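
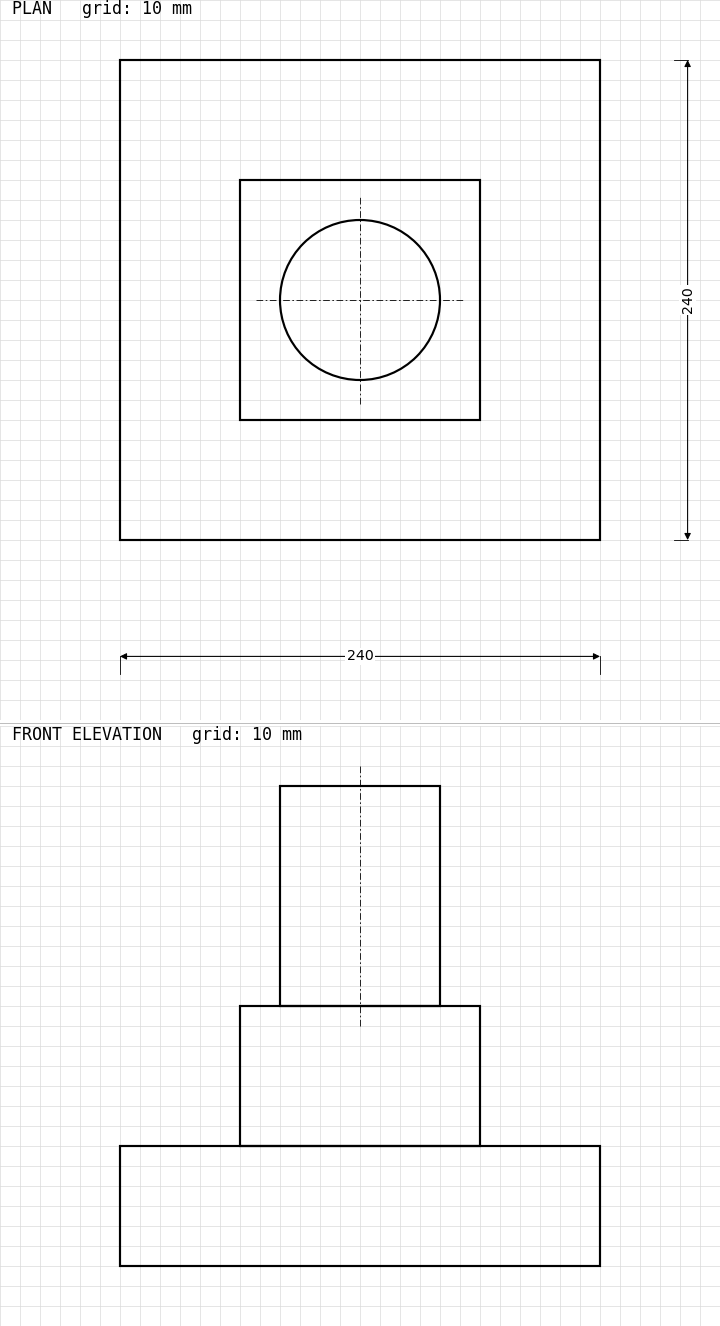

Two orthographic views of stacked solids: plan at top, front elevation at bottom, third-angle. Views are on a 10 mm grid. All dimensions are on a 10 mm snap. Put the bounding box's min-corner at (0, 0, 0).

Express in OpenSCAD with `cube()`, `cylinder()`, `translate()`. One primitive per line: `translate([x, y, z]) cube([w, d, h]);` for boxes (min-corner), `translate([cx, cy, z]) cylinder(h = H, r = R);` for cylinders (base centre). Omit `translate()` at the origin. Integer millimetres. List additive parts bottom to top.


cube([240, 240, 60]);
translate([60, 60, 60]) cube([120, 120, 70]);
translate([120, 120, 130]) cylinder(h = 110, r = 40);


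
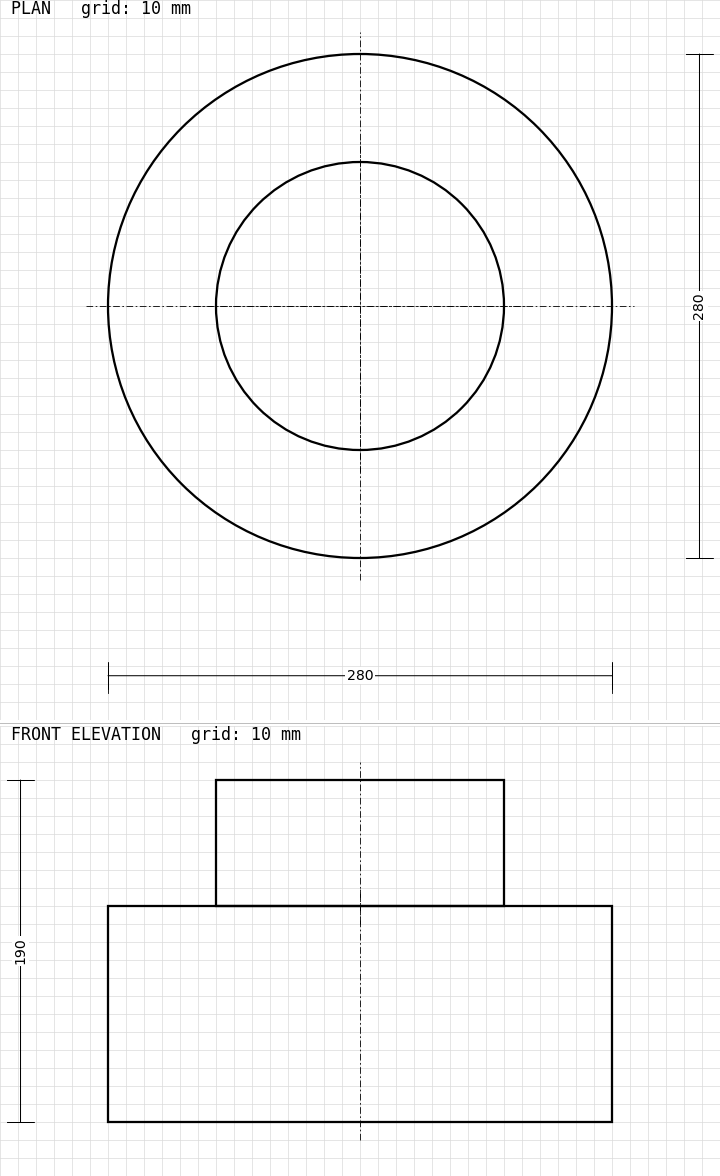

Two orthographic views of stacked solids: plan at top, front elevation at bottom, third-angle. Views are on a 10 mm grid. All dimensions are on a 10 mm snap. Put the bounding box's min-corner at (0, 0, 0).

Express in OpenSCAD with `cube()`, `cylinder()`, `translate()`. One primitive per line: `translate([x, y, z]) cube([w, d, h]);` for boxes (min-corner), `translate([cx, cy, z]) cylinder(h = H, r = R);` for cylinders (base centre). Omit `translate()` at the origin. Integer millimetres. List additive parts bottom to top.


translate([140, 140, 0]) cylinder(h = 120, r = 140);
translate([140, 140, 120]) cylinder(h = 70, r = 80);


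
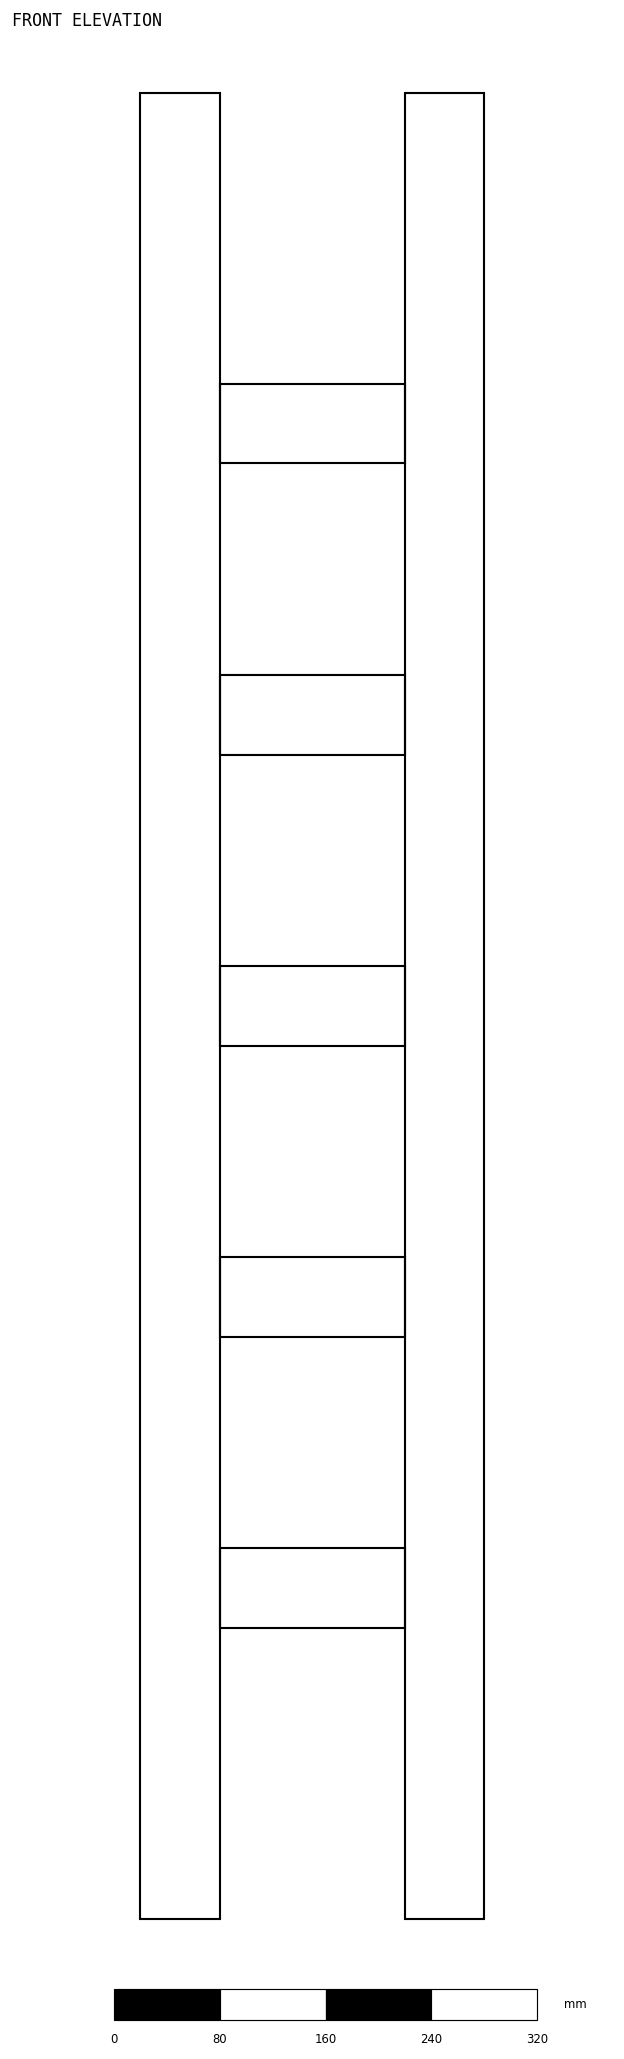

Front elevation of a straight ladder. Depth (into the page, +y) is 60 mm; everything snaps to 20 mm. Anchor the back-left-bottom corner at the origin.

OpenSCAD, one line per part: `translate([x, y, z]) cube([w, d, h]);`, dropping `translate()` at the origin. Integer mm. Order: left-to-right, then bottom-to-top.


cube([60, 60, 1380]);
translate([60, 0, 220]) cube([140, 60, 60]);
translate([60, 0, 440]) cube([140, 60, 60]);
translate([60, 0, 660]) cube([140, 60, 60]);
translate([60, 0, 880]) cube([140, 60, 60]);
translate([60, 0, 1100]) cube([140, 60, 60]);
translate([200, 0, 0]) cube([60, 60, 1380]);


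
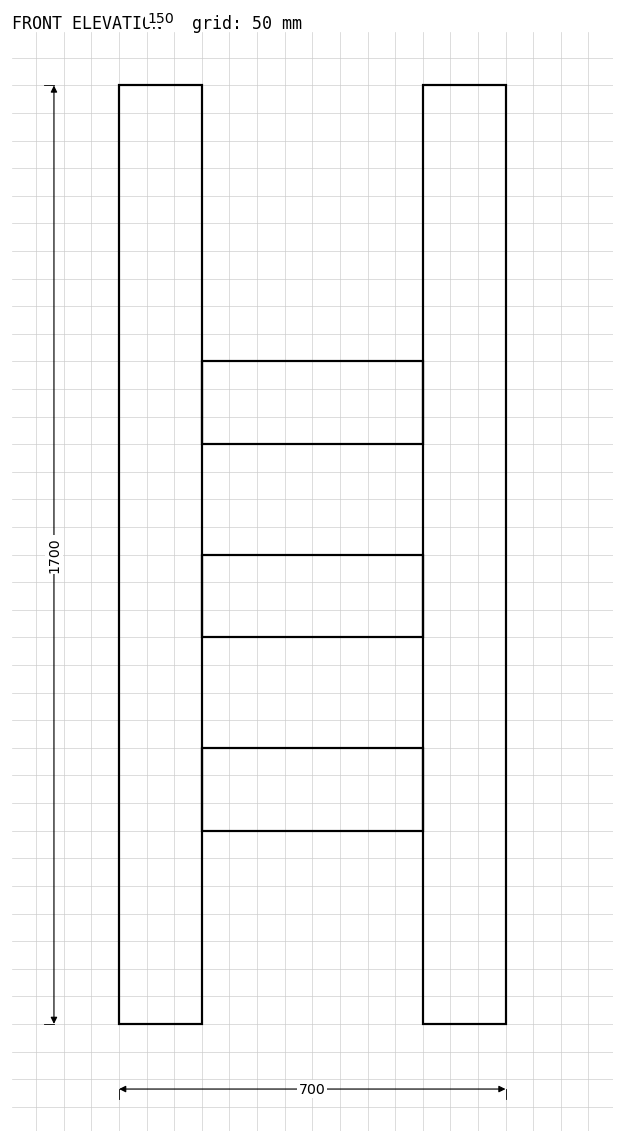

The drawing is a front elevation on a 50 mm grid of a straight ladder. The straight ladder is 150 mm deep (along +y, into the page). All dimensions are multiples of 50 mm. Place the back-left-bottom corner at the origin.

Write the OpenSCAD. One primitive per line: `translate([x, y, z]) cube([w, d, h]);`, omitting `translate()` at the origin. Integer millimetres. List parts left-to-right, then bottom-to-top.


cube([150, 150, 1700]);
translate([150, 0, 350]) cube([400, 150, 150]);
translate([150, 0, 700]) cube([400, 150, 150]);
translate([150, 0, 1050]) cube([400, 150, 150]);
translate([550, 0, 0]) cube([150, 150, 1700]);


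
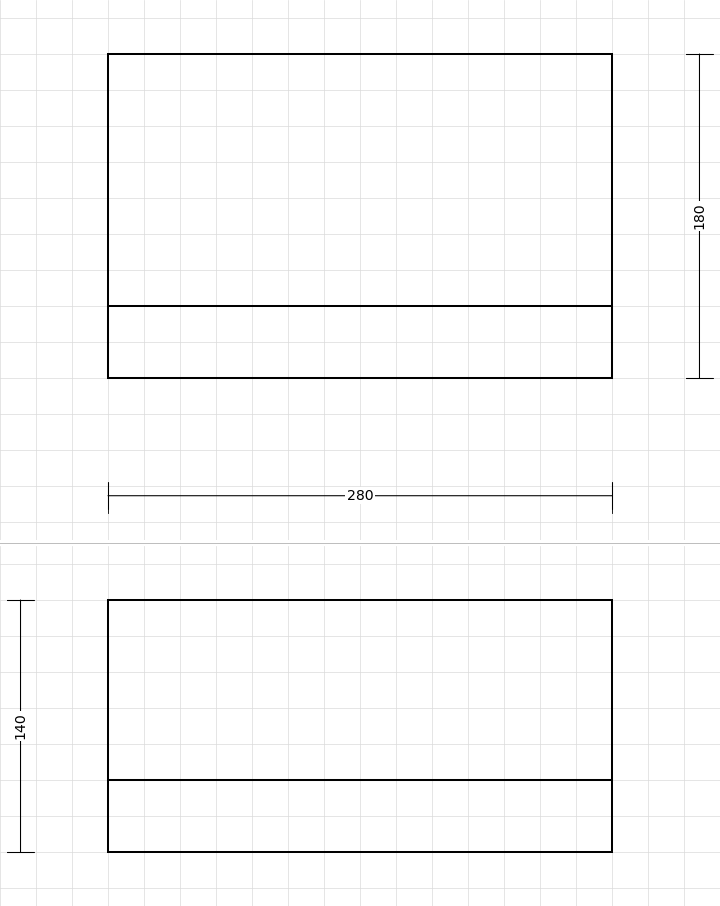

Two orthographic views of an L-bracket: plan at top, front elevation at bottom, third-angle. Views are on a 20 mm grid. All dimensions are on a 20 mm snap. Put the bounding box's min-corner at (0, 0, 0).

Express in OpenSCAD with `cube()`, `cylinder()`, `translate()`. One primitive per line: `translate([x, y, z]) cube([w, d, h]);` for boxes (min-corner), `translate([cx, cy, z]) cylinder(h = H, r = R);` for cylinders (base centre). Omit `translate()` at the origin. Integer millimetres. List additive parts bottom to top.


cube([280, 180, 40]);
translate([0, 0, 40]) cube([280, 40, 100]);


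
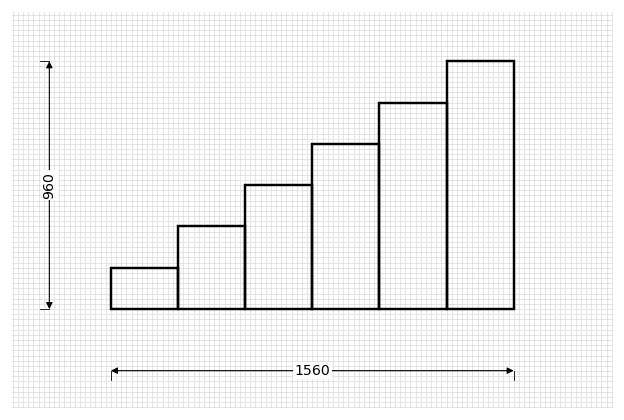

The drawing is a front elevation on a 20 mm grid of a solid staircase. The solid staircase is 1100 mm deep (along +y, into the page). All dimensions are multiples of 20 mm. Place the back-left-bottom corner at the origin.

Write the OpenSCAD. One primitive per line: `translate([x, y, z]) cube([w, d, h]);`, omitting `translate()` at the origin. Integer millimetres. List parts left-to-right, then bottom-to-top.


cube([260, 1100, 160]);
translate([260, 0, 0]) cube([260, 1100, 320]);
translate([520, 0, 0]) cube([260, 1100, 480]);
translate([780, 0, 0]) cube([260, 1100, 640]);
translate([1040, 0, 0]) cube([260, 1100, 800]);
translate([1300, 0, 0]) cube([260, 1100, 960]);


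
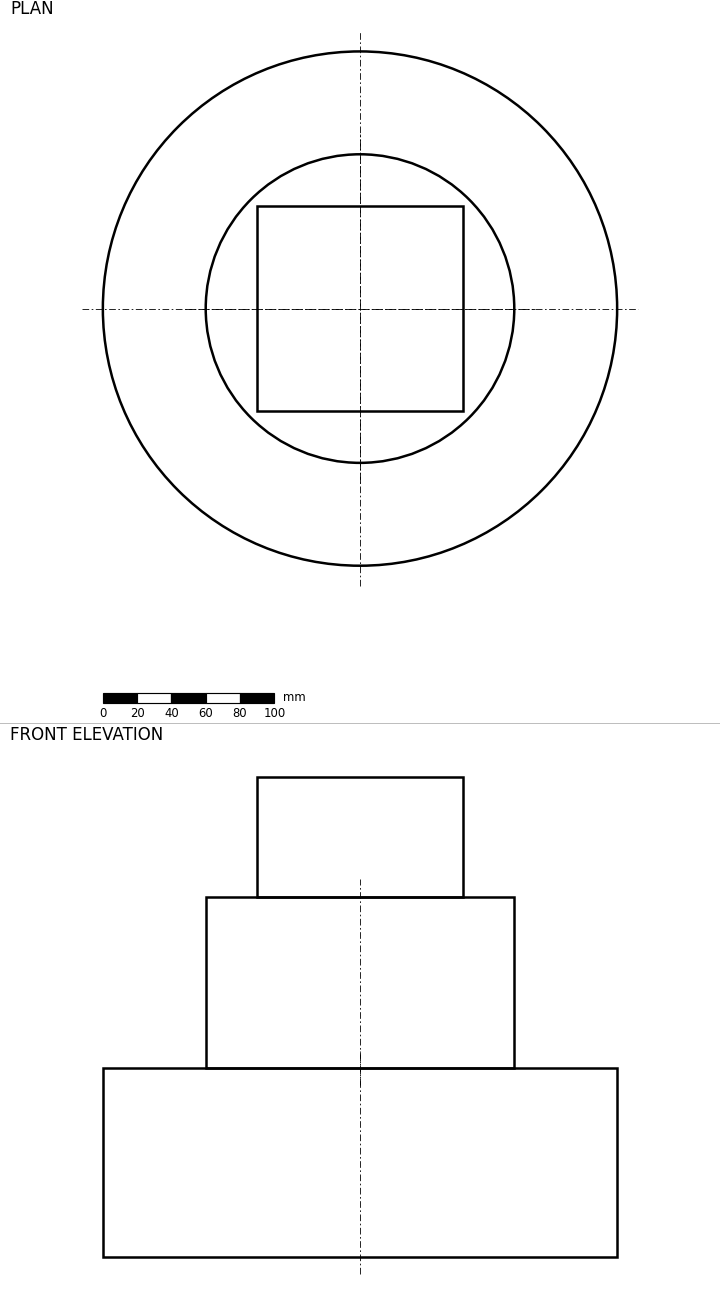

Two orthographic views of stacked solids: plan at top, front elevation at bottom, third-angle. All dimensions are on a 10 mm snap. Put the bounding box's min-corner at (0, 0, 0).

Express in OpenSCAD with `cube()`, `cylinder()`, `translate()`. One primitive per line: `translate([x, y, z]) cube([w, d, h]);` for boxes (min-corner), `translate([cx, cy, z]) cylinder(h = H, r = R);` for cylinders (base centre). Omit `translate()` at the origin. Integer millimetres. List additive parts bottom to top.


translate([150, 150, 0]) cylinder(h = 110, r = 150);
translate([150, 150, 110]) cylinder(h = 100, r = 90);
translate([90, 90, 210]) cube([120, 120, 70]);


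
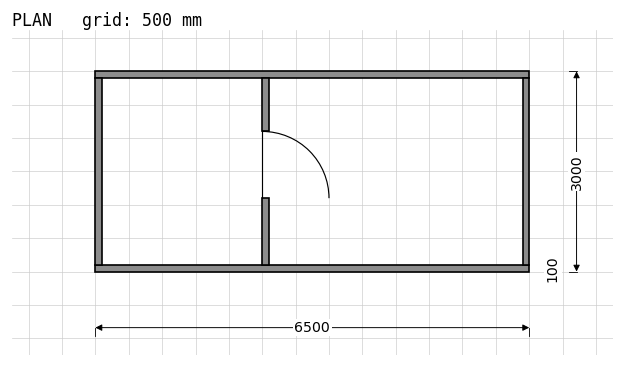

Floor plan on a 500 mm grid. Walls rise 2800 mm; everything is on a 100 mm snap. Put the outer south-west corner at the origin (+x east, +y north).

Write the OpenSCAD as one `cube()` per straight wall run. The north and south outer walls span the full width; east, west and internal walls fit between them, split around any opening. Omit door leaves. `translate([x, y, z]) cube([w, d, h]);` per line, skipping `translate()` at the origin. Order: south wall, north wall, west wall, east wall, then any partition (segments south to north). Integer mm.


cube([6500, 100, 2800]);
translate([0, 2900, 0]) cube([6500, 100, 2800]);
translate([0, 100, 0]) cube([100, 2800, 2800]);
translate([6400, 100, 0]) cube([100, 2800, 2800]);
translate([2500, 100, 0]) cube([100, 1000, 2800]);
translate([2500, 2100, 0]) cube([100, 800, 2800]);


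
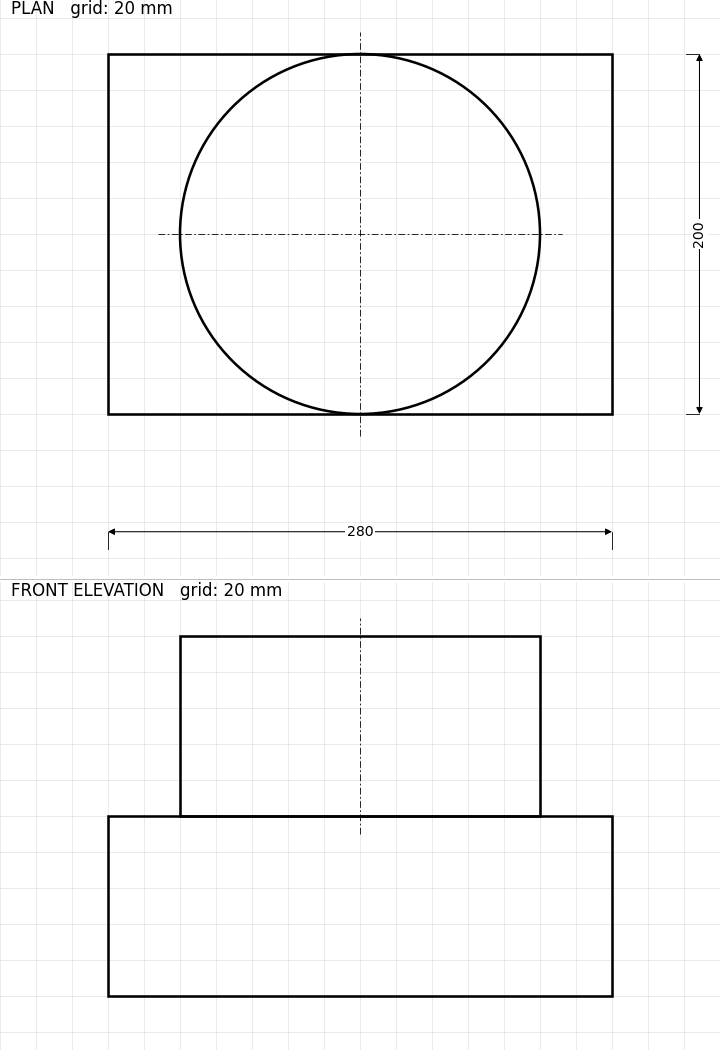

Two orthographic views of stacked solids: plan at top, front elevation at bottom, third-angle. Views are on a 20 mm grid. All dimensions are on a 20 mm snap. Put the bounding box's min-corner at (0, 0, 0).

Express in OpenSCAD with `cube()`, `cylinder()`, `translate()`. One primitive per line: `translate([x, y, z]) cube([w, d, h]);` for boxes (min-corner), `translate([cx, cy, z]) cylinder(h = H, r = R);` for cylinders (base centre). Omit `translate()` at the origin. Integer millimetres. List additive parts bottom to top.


cube([280, 200, 100]);
translate([140, 100, 100]) cylinder(h = 100, r = 100);


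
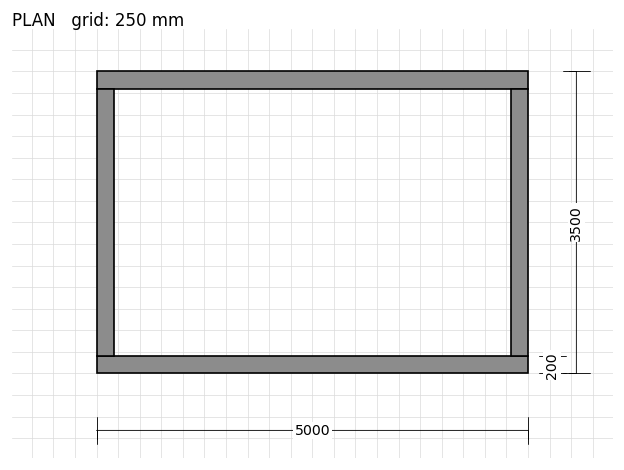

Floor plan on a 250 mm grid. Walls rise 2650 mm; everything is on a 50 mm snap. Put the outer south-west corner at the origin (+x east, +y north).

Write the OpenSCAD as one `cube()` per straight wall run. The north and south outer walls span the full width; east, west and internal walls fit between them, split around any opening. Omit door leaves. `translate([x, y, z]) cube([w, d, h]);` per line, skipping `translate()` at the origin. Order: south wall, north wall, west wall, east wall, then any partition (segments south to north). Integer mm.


cube([5000, 200, 2650]);
translate([0, 3300, 0]) cube([5000, 200, 2650]);
translate([0, 200, 0]) cube([200, 3100, 2650]);
translate([4800, 200, 0]) cube([200, 3100, 2650]);


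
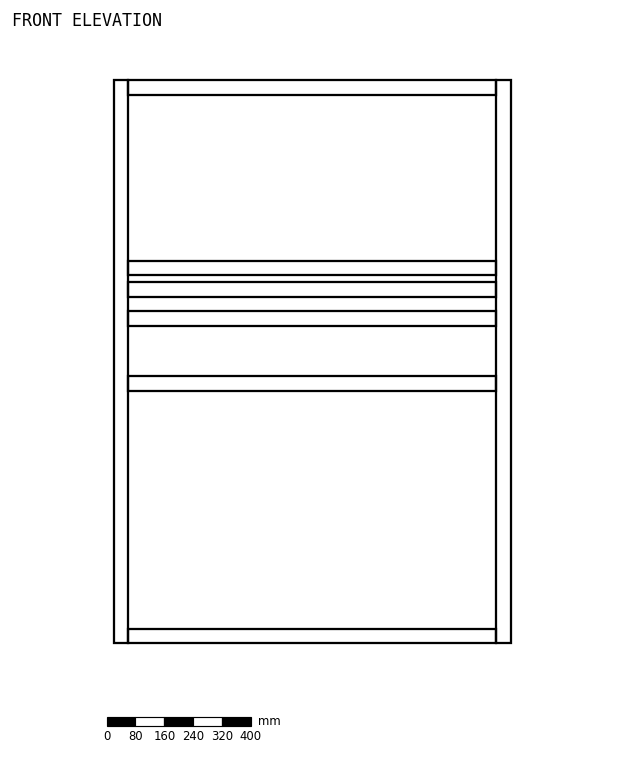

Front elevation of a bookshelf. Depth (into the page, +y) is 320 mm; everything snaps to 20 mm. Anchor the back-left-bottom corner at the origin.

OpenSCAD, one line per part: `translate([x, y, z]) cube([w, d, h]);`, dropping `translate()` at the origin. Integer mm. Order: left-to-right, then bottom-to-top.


cube([40, 320, 1560]);
translate([40, 0, 0]) cube([1020, 320, 40]);
translate([40, 0, 700]) cube([1020, 320, 40]);
translate([40, 0, 880]) cube([1020, 320, 40]);
translate([40, 0, 960]) cube([1020, 320, 40]);
translate([40, 0, 1020]) cube([1020, 320, 40]);
translate([40, 0, 1520]) cube([1020, 320, 40]);
translate([1060, 0, 0]) cube([40, 320, 1560]);


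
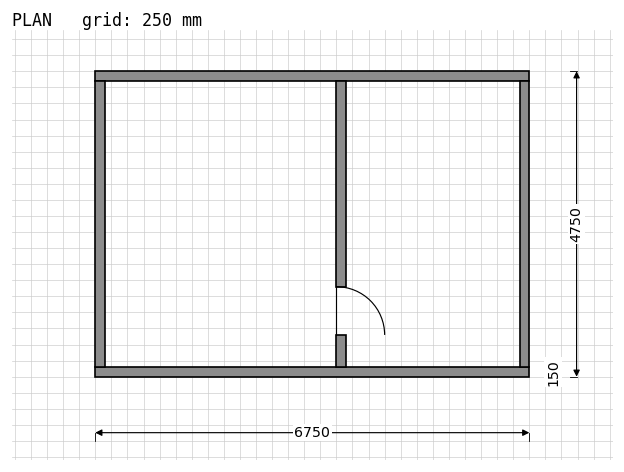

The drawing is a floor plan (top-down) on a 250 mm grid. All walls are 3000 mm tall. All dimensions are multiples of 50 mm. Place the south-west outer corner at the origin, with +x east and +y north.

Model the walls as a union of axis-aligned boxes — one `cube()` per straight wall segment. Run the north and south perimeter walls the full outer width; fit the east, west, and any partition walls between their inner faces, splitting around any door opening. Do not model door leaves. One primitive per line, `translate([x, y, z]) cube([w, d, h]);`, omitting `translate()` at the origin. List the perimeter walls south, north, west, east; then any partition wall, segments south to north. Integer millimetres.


cube([6750, 150, 3000]);
translate([0, 4600, 0]) cube([6750, 150, 3000]);
translate([0, 150, 0]) cube([150, 4450, 3000]);
translate([6600, 150, 0]) cube([150, 4450, 3000]);
translate([3750, 150, 0]) cube([150, 500, 3000]);
translate([3750, 1400, 0]) cube([150, 3200, 3000]);


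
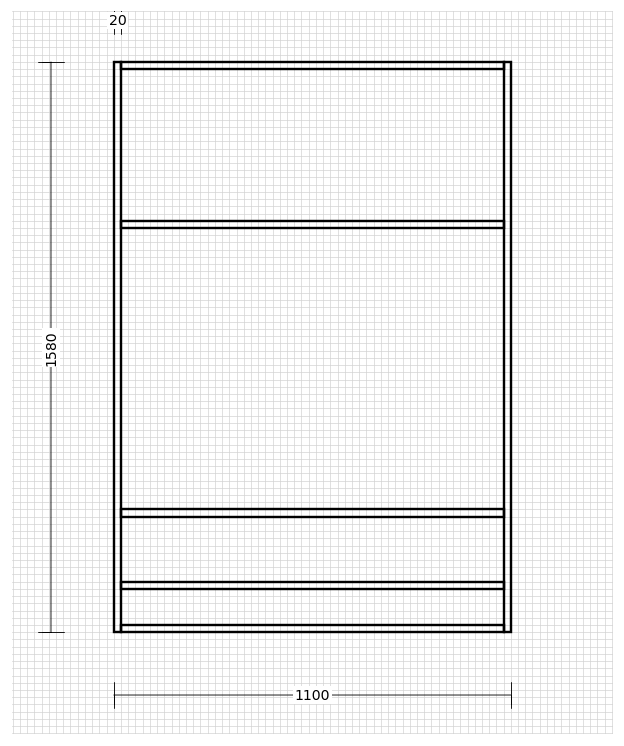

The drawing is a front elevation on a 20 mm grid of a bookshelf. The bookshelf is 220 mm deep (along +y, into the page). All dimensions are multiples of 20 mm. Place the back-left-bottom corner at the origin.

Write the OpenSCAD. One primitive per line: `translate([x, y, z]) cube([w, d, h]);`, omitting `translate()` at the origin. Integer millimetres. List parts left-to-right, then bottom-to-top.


cube([20, 220, 1580]);
translate([20, 0, 0]) cube([1060, 220, 20]);
translate([20, 0, 120]) cube([1060, 220, 20]);
translate([20, 0, 320]) cube([1060, 220, 20]);
translate([20, 0, 1120]) cube([1060, 220, 20]);
translate([20, 0, 1560]) cube([1060, 220, 20]);
translate([1080, 0, 0]) cube([20, 220, 1580]);


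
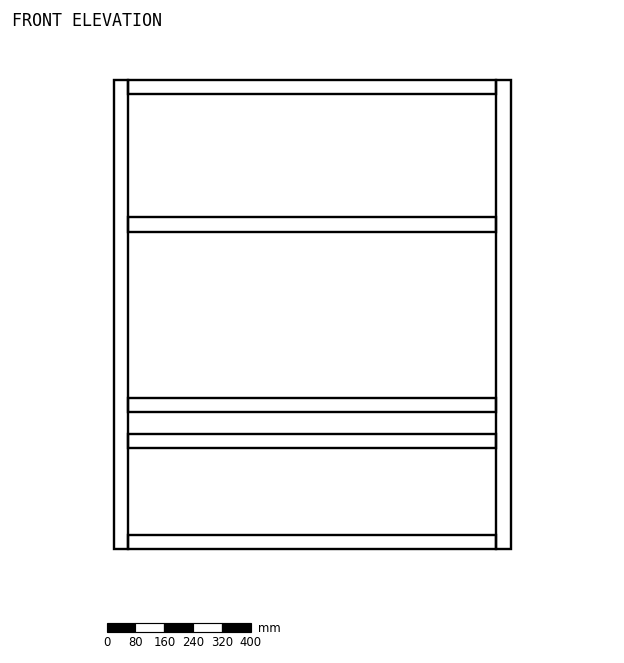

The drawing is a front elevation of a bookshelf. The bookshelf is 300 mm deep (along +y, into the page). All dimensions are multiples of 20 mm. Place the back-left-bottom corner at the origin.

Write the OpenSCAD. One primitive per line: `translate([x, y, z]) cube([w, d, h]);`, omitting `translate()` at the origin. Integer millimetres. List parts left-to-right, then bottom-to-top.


cube([40, 300, 1300]);
translate([40, 0, 0]) cube([1020, 300, 40]);
translate([40, 0, 280]) cube([1020, 300, 40]);
translate([40, 0, 380]) cube([1020, 300, 40]);
translate([40, 0, 880]) cube([1020, 300, 40]);
translate([40, 0, 1260]) cube([1020, 300, 40]);
translate([1060, 0, 0]) cube([40, 300, 1300]);


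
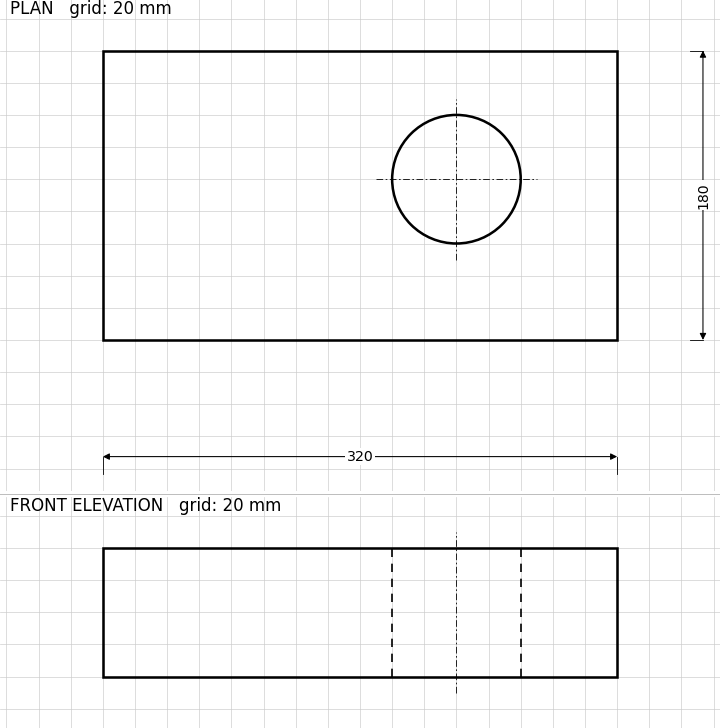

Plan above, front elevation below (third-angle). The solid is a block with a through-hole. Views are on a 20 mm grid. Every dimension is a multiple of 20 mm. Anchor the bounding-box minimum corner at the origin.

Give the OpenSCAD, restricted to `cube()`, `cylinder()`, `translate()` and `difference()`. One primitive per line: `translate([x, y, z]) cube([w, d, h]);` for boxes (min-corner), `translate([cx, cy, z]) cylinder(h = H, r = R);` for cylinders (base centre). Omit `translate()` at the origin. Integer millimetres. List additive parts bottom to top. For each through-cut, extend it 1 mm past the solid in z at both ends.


difference() {
  cube([320, 180, 80]);
  translate([220, 100, -1]) cylinder(h = 82, r = 40);
}


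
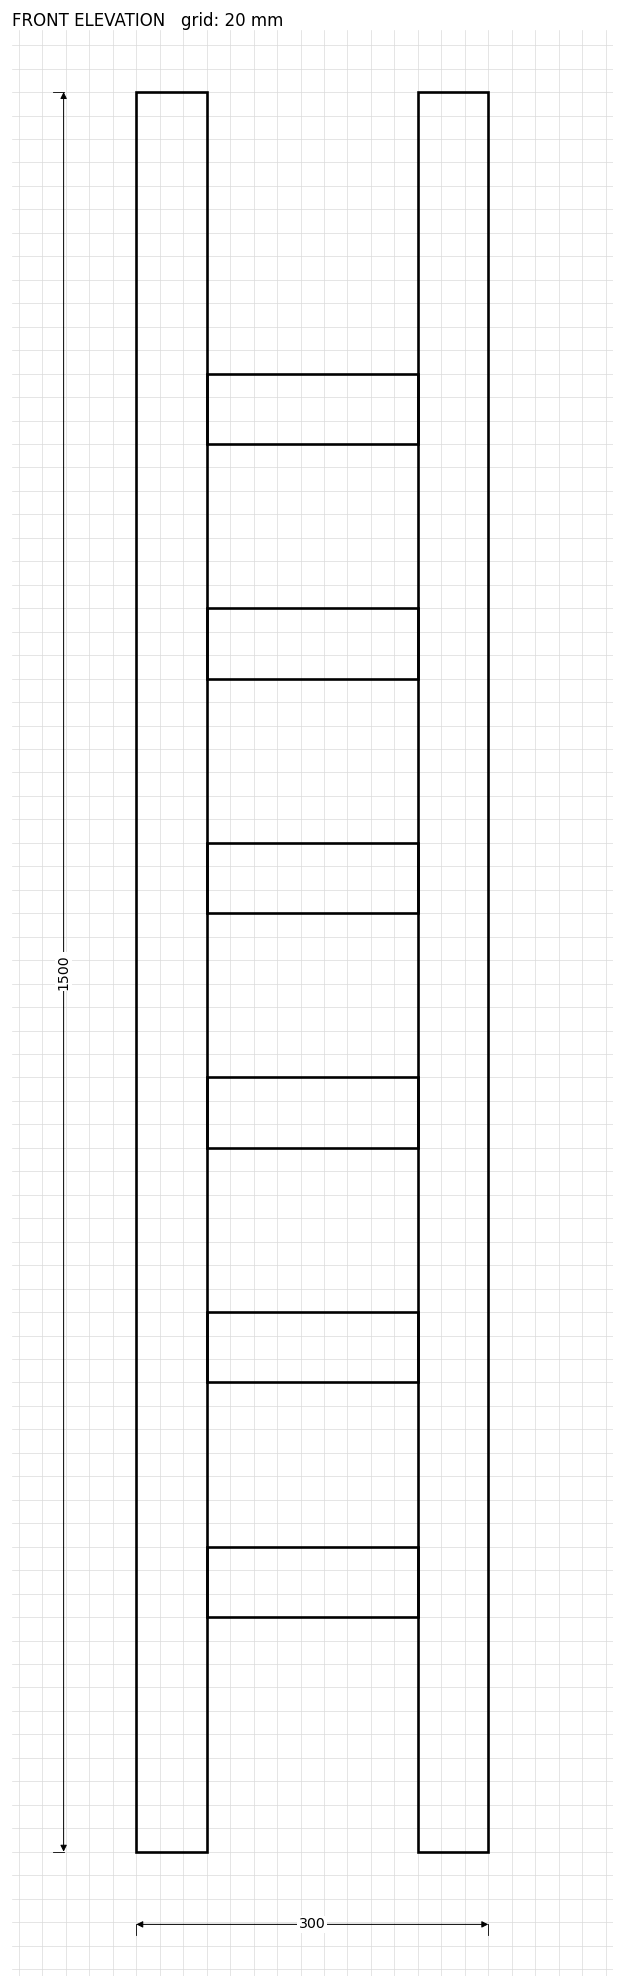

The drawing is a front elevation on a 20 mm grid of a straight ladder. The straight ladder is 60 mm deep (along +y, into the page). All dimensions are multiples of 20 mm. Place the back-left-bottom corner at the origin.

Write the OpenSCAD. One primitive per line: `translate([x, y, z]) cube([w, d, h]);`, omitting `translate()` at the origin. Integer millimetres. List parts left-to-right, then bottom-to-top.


cube([60, 60, 1500]);
translate([60, 0, 200]) cube([180, 60, 60]);
translate([60, 0, 400]) cube([180, 60, 60]);
translate([60, 0, 600]) cube([180, 60, 60]);
translate([60, 0, 800]) cube([180, 60, 60]);
translate([60, 0, 1000]) cube([180, 60, 60]);
translate([60, 0, 1200]) cube([180, 60, 60]);
translate([240, 0, 0]) cube([60, 60, 1500]);


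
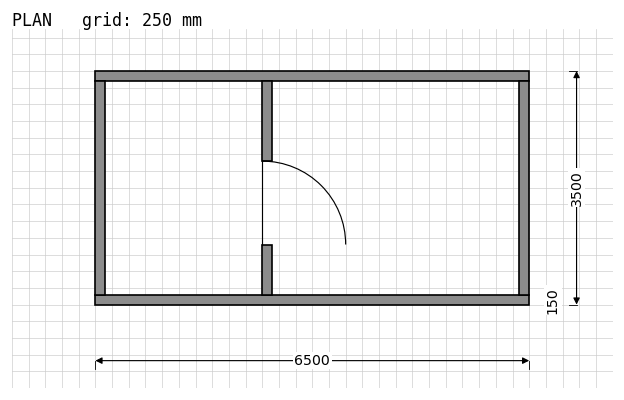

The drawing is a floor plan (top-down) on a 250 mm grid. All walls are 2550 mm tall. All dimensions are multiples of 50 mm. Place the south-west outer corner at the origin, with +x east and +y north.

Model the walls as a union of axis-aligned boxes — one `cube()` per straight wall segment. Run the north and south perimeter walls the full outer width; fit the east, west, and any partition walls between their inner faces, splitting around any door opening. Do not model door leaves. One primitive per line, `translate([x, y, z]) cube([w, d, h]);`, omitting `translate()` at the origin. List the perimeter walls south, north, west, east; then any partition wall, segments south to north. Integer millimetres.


cube([6500, 150, 2550]);
translate([0, 3350, 0]) cube([6500, 150, 2550]);
translate([0, 150, 0]) cube([150, 3200, 2550]);
translate([6350, 150, 0]) cube([150, 3200, 2550]);
translate([2500, 150, 0]) cube([150, 750, 2550]);
translate([2500, 2150, 0]) cube([150, 1200, 2550]);


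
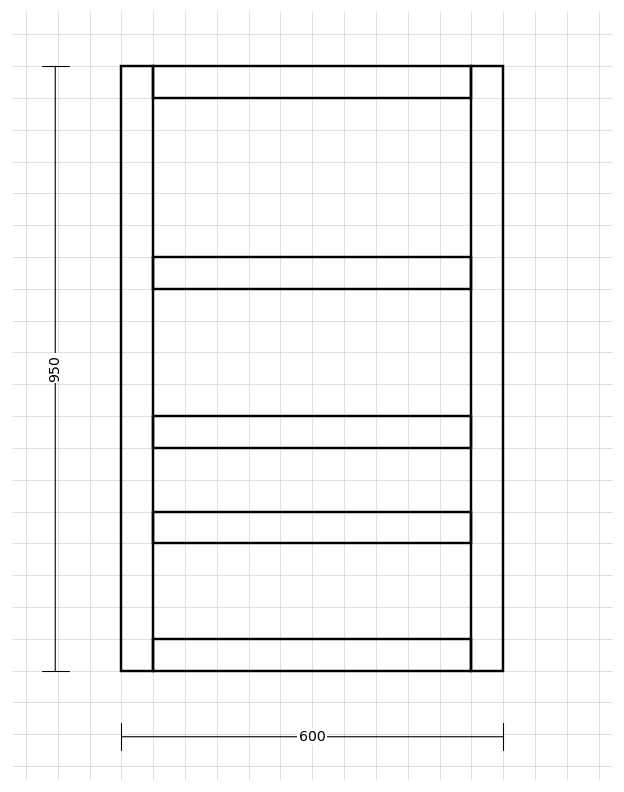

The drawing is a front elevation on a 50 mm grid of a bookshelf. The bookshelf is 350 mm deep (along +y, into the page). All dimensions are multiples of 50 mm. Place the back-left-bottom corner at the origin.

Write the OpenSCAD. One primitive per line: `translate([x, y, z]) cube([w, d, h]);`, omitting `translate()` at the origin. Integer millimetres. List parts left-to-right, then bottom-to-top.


cube([50, 350, 950]);
translate([50, 0, 0]) cube([500, 350, 50]);
translate([50, 0, 200]) cube([500, 350, 50]);
translate([50, 0, 350]) cube([500, 350, 50]);
translate([50, 0, 600]) cube([500, 350, 50]);
translate([50, 0, 900]) cube([500, 350, 50]);
translate([550, 0, 0]) cube([50, 350, 950]);


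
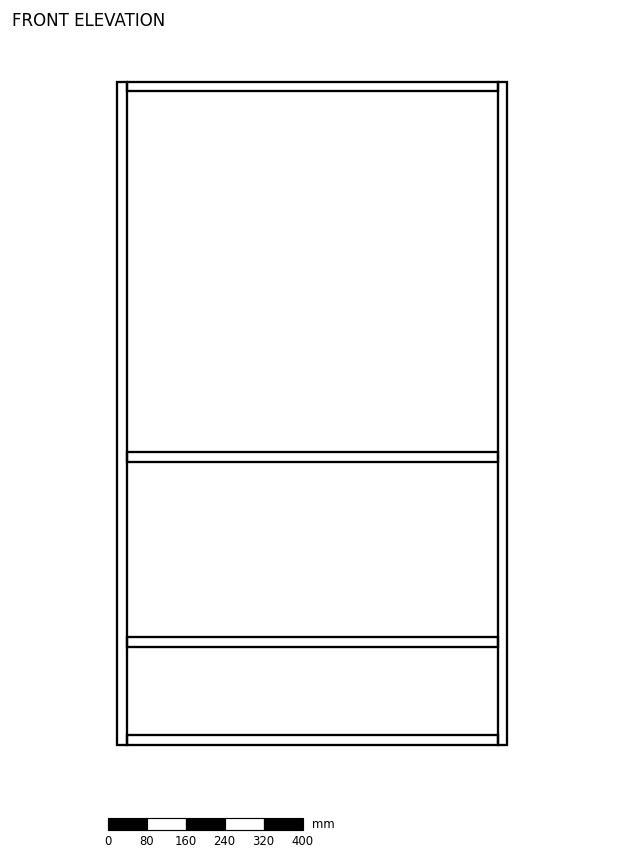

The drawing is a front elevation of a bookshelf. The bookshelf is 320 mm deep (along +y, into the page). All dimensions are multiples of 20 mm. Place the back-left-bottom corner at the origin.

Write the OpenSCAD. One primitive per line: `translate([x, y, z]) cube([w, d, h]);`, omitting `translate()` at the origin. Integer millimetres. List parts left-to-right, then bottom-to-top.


cube([20, 320, 1360]);
translate([20, 0, 0]) cube([760, 320, 20]);
translate([20, 0, 200]) cube([760, 320, 20]);
translate([20, 0, 580]) cube([760, 320, 20]);
translate([20, 0, 1340]) cube([760, 320, 20]);
translate([780, 0, 0]) cube([20, 320, 1360]);


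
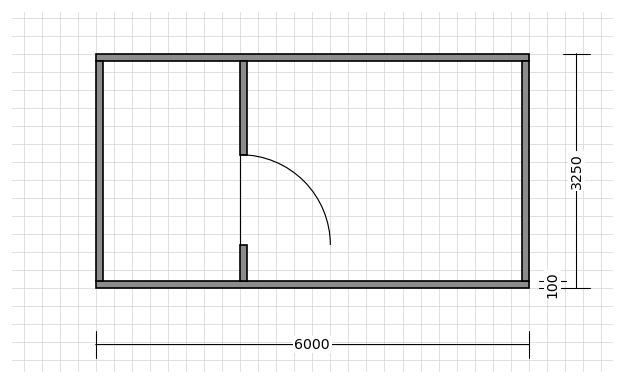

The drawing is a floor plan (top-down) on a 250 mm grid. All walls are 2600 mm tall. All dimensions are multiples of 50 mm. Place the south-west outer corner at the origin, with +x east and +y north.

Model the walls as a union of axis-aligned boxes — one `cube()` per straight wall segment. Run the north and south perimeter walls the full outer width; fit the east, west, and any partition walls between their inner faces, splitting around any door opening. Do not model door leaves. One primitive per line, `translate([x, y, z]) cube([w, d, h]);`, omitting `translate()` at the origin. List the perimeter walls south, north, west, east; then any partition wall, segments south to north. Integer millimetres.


cube([6000, 100, 2600]);
translate([0, 3150, 0]) cube([6000, 100, 2600]);
translate([0, 100, 0]) cube([100, 3050, 2600]);
translate([5900, 100, 0]) cube([100, 3050, 2600]);
translate([2000, 100, 0]) cube([100, 500, 2600]);
translate([2000, 1850, 0]) cube([100, 1300, 2600]);


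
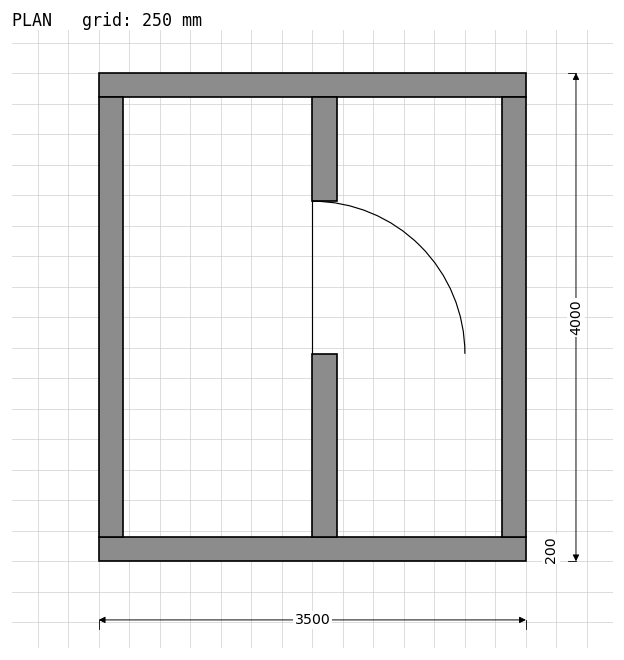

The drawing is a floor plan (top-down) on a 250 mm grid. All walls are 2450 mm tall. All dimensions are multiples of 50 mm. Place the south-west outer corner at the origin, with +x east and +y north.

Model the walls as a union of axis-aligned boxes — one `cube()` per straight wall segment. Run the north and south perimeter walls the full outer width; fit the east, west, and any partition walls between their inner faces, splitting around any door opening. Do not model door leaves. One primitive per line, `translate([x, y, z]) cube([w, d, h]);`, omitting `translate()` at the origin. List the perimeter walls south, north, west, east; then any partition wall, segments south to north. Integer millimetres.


cube([3500, 200, 2450]);
translate([0, 3800, 0]) cube([3500, 200, 2450]);
translate([0, 200, 0]) cube([200, 3600, 2450]);
translate([3300, 200, 0]) cube([200, 3600, 2450]);
translate([1750, 200, 0]) cube([200, 1500, 2450]);
translate([1750, 2950, 0]) cube([200, 850, 2450]);


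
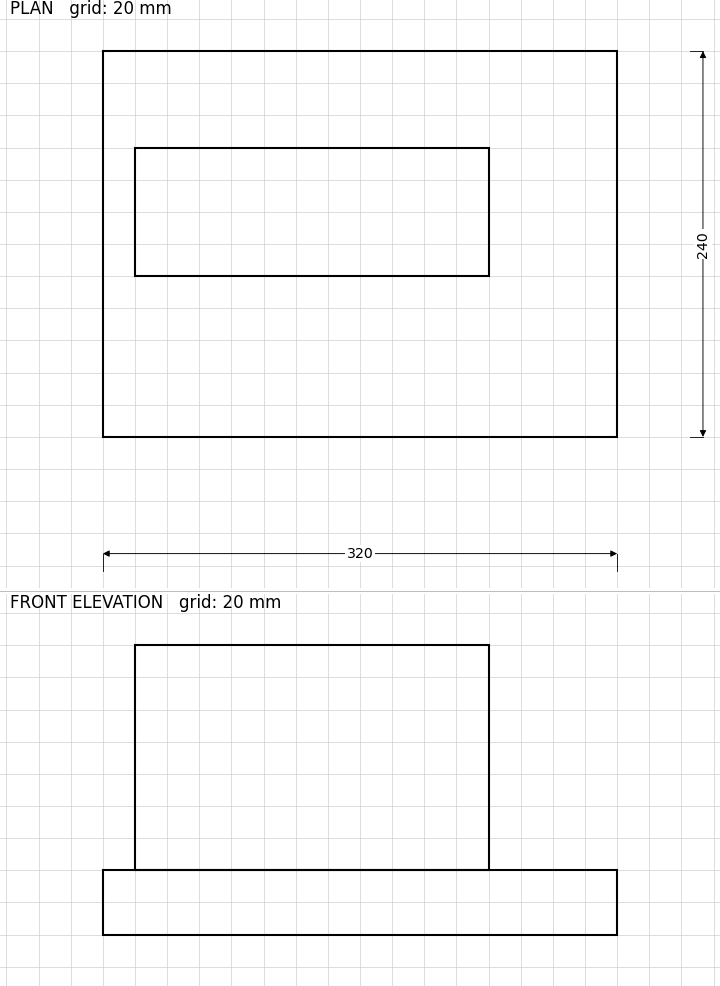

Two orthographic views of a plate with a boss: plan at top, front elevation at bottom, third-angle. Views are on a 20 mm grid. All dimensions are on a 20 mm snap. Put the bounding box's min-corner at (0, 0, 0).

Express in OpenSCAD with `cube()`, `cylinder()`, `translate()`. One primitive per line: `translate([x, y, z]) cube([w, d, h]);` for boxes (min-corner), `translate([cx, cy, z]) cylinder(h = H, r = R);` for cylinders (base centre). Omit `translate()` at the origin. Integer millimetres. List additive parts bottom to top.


cube([320, 240, 40]);
translate([20, 100, 40]) cube([220, 80, 140]);


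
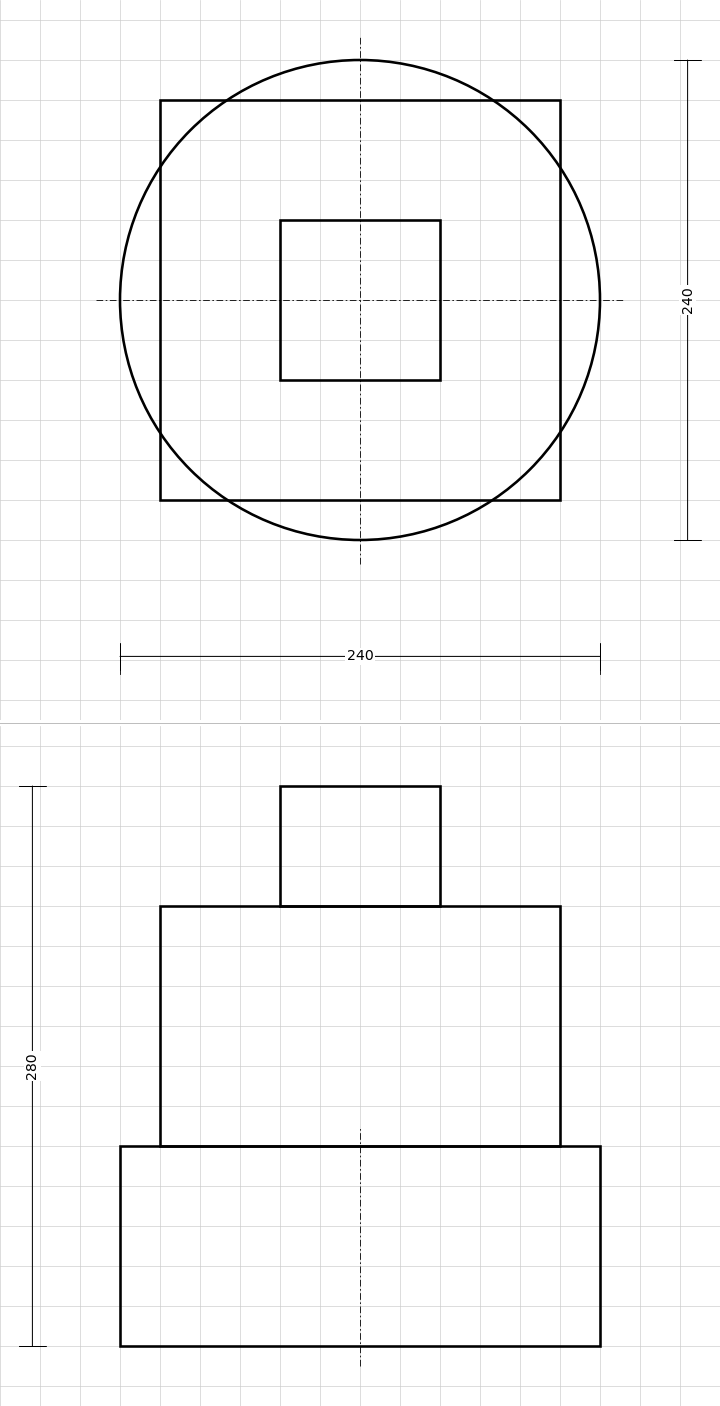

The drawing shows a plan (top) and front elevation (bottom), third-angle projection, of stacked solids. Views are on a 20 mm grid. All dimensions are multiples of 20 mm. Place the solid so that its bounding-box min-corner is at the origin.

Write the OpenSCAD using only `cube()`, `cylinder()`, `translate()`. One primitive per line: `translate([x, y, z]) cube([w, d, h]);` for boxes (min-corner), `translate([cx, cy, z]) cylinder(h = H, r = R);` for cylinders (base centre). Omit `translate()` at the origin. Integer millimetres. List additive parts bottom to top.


translate([120, 120, 0]) cylinder(h = 100, r = 120);
translate([20, 20, 100]) cube([200, 200, 120]);
translate([80, 80, 220]) cube([80, 80, 60]);


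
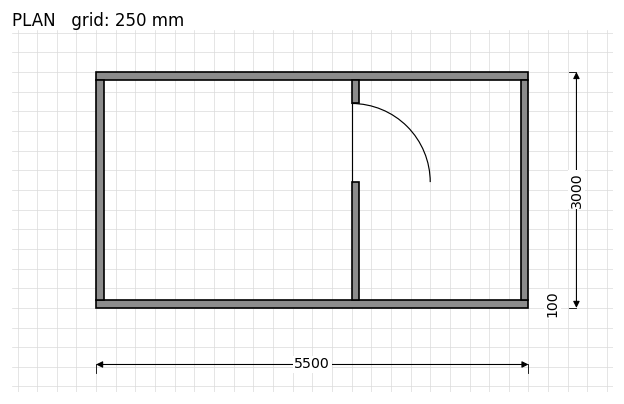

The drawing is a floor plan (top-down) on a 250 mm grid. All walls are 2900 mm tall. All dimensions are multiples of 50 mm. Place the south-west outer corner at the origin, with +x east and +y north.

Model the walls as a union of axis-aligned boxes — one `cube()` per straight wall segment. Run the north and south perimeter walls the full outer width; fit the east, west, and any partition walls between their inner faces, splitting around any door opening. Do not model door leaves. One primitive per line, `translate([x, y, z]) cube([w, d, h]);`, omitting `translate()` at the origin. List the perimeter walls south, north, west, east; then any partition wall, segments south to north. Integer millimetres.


cube([5500, 100, 2900]);
translate([0, 2900, 0]) cube([5500, 100, 2900]);
translate([0, 100, 0]) cube([100, 2800, 2900]);
translate([5400, 100, 0]) cube([100, 2800, 2900]);
translate([3250, 100, 0]) cube([100, 1500, 2900]);
translate([3250, 2600, 0]) cube([100, 300, 2900]);


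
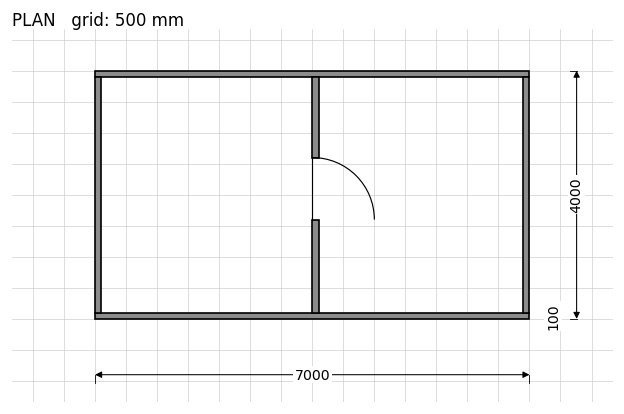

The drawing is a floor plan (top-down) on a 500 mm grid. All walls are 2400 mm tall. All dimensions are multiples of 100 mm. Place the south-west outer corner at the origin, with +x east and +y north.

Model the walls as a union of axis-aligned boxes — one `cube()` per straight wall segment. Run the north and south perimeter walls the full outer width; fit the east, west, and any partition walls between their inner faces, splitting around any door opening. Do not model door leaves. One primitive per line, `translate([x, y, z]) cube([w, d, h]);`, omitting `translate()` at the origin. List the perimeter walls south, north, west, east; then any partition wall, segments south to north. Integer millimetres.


cube([7000, 100, 2400]);
translate([0, 3900, 0]) cube([7000, 100, 2400]);
translate([0, 100, 0]) cube([100, 3800, 2400]);
translate([6900, 100, 0]) cube([100, 3800, 2400]);
translate([3500, 100, 0]) cube([100, 1500, 2400]);
translate([3500, 2600, 0]) cube([100, 1300, 2400]);


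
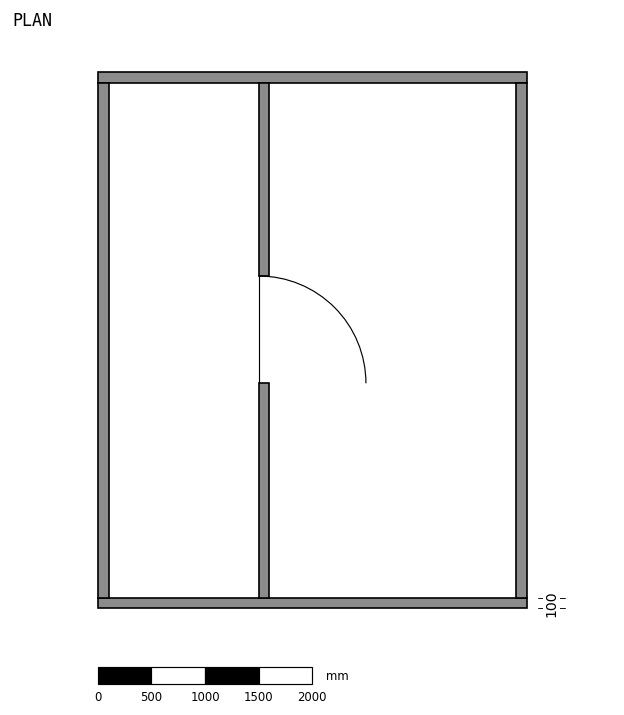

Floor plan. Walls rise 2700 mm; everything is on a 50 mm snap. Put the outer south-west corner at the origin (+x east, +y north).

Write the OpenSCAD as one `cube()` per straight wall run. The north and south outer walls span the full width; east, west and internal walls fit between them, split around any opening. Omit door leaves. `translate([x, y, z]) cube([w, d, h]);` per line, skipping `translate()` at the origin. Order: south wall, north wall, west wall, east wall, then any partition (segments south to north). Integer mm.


cube([4000, 100, 2700]);
translate([0, 4900, 0]) cube([4000, 100, 2700]);
translate([0, 100, 0]) cube([100, 4800, 2700]);
translate([3900, 100, 0]) cube([100, 4800, 2700]);
translate([1500, 100, 0]) cube([100, 2000, 2700]);
translate([1500, 3100, 0]) cube([100, 1800, 2700]);


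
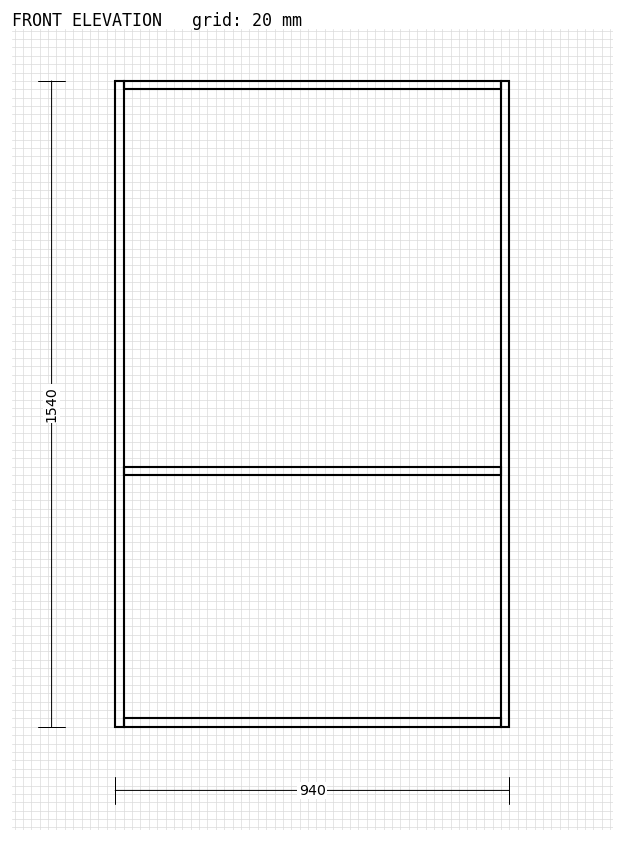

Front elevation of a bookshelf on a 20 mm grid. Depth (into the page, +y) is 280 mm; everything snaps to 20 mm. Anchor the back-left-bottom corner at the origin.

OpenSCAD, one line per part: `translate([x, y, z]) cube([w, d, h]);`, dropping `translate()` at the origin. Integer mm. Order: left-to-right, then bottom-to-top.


cube([20, 280, 1540]);
translate([20, 0, 0]) cube([900, 280, 20]);
translate([20, 0, 600]) cube([900, 280, 20]);
translate([20, 0, 1520]) cube([900, 280, 20]);
translate([920, 0, 0]) cube([20, 280, 1540]);


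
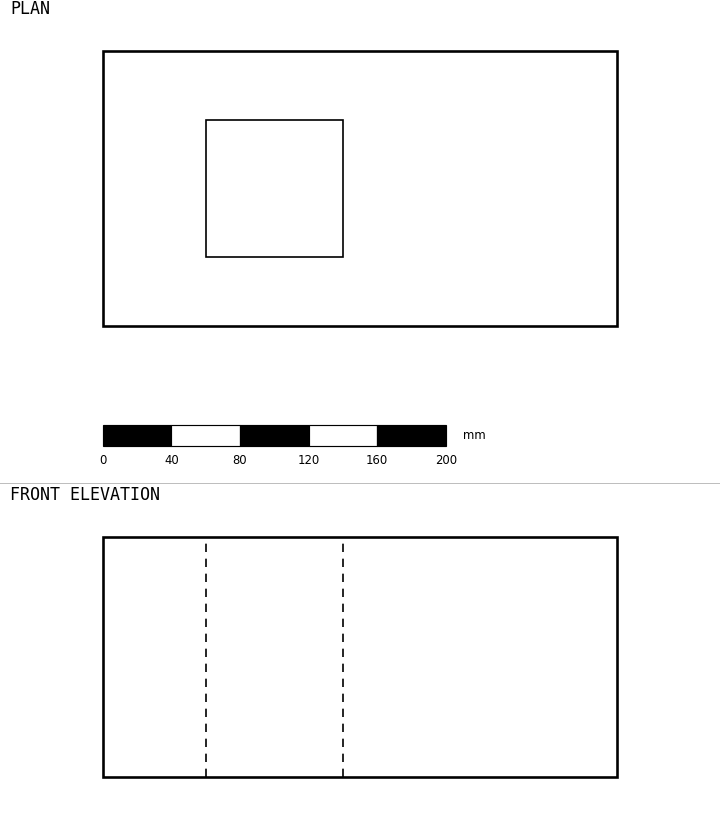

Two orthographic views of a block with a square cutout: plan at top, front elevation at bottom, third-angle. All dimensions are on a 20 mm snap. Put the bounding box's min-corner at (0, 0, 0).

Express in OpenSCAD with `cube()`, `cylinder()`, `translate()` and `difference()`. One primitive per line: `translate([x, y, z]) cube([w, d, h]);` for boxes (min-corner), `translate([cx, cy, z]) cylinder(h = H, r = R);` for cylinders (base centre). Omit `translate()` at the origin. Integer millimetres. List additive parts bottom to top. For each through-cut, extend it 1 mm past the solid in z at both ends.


difference() {
  cube([300, 160, 140]);
  translate([60, 40, -1]) cube([80, 80, 142]);
}


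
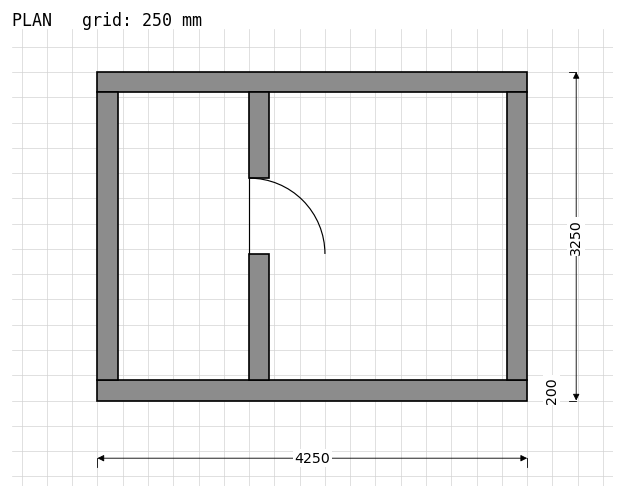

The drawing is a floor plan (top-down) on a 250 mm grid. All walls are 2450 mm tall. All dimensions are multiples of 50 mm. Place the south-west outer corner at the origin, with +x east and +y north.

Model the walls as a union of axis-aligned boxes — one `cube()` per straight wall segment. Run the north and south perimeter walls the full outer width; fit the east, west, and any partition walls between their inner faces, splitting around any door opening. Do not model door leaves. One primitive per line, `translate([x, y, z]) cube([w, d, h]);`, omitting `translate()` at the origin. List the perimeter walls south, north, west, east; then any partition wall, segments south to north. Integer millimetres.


cube([4250, 200, 2450]);
translate([0, 3050, 0]) cube([4250, 200, 2450]);
translate([0, 200, 0]) cube([200, 2850, 2450]);
translate([4050, 200, 0]) cube([200, 2850, 2450]);
translate([1500, 200, 0]) cube([200, 1250, 2450]);
translate([1500, 2200, 0]) cube([200, 850, 2450]);


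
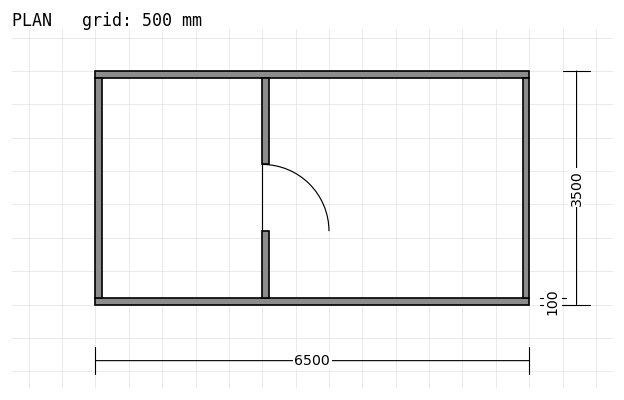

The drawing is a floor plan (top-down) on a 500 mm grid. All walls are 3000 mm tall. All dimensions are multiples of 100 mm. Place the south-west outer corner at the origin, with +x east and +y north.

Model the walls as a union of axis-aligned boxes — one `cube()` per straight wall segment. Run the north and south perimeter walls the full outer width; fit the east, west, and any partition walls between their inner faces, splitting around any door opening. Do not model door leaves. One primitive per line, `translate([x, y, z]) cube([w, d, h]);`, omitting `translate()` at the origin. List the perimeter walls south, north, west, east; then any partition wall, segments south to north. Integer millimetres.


cube([6500, 100, 3000]);
translate([0, 3400, 0]) cube([6500, 100, 3000]);
translate([0, 100, 0]) cube([100, 3300, 3000]);
translate([6400, 100, 0]) cube([100, 3300, 3000]);
translate([2500, 100, 0]) cube([100, 1000, 3000]);
translate([2500, 2100, 0]) cube([100, 1300, 3000]);


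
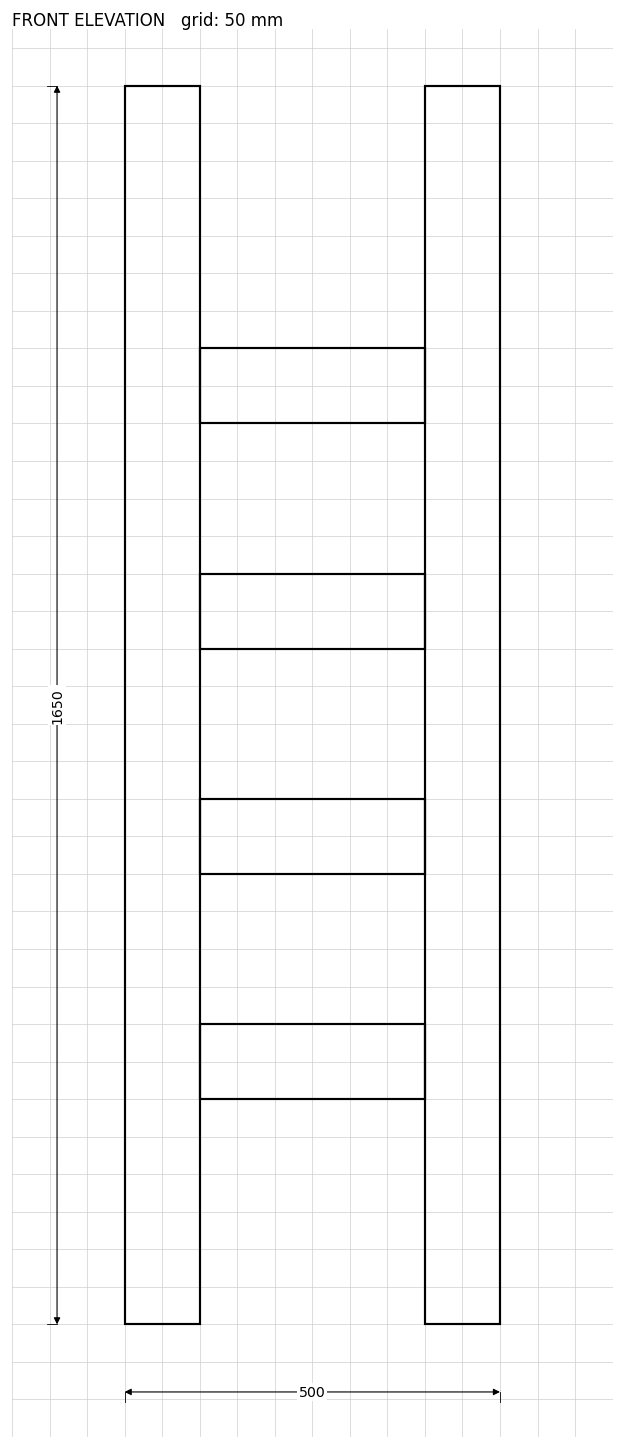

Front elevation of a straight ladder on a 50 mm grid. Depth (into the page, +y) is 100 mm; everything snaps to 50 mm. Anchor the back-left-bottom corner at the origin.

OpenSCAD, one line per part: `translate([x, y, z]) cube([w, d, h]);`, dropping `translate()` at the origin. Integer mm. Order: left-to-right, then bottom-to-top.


cube([100, 100, 1650]);
translate([100, 0, 300]) cube([300, 100, 100]);
translate([100, 0, 600]) cube([300, 100, 100]);
translate([100, 0, 900]) cube([300, 100, 100]);
translate([100, 0, 1200]) cube([300, 100, 100]);
translate([400, 0, 0]) cube([100, 100, 1650]);


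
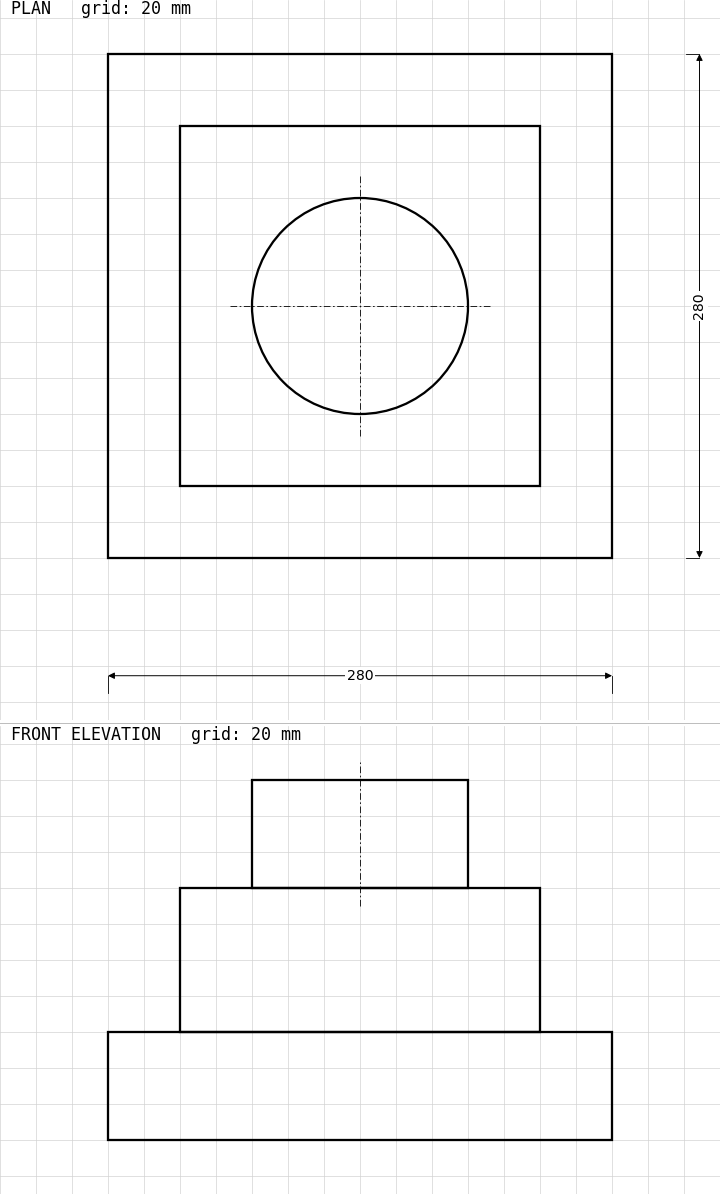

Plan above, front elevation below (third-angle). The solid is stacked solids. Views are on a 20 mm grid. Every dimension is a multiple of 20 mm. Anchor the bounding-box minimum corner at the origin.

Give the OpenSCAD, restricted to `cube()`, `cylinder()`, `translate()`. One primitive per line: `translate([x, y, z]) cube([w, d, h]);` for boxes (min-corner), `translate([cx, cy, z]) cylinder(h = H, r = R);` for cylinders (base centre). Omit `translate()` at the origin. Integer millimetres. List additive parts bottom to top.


cube([280, 280, 60]);
translate([40, 40, 60]) cube([200, 200, 80]);
translate([140, 140, 140]) cylinder(h = 60, r = 60);


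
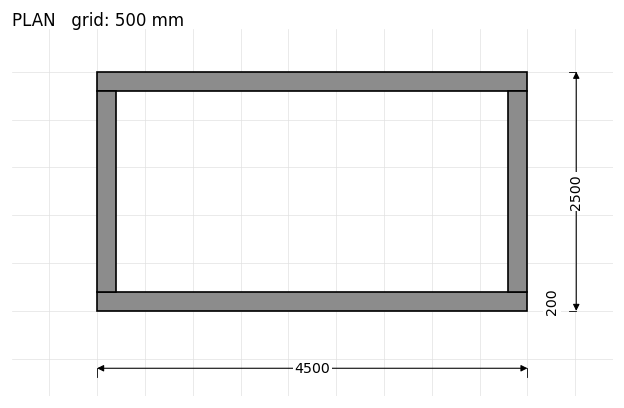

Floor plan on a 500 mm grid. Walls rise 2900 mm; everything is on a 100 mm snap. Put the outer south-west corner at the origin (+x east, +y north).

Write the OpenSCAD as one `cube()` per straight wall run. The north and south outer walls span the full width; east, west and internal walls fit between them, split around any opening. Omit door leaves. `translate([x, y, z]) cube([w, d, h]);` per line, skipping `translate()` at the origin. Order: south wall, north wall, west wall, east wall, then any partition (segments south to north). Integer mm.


cube([4500, 200, 2900]);
translate([0, 2300, 0]) cube([4500, 200, 2900]);
translate([0, 200, 0]) cube([200, 2100, 2900]);
translate([4300, 200, 0]) cube([200, 2100, 2900]);


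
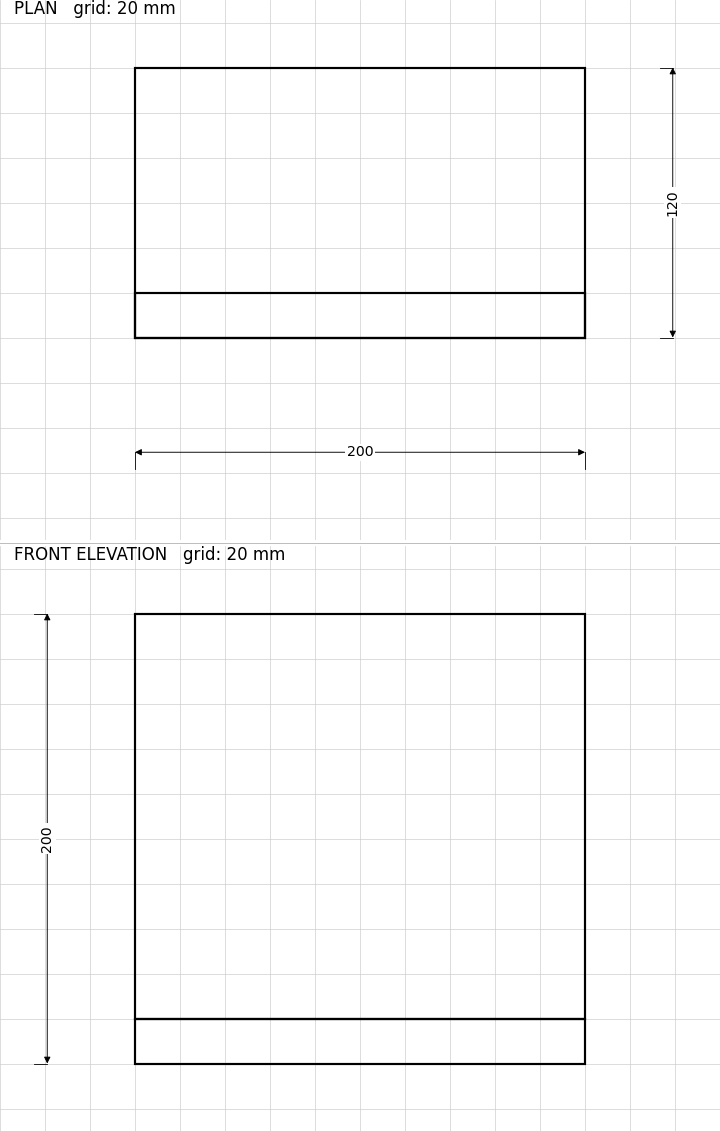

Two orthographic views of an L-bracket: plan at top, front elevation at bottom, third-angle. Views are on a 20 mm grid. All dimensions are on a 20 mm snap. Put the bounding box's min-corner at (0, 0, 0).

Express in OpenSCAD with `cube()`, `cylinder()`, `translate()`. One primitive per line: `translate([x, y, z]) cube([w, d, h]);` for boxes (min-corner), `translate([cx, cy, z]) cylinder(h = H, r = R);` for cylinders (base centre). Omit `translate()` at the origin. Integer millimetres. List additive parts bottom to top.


cube([200, 120, 20]);
translate([0, 0, 20]) cube([200, 20, 180]);


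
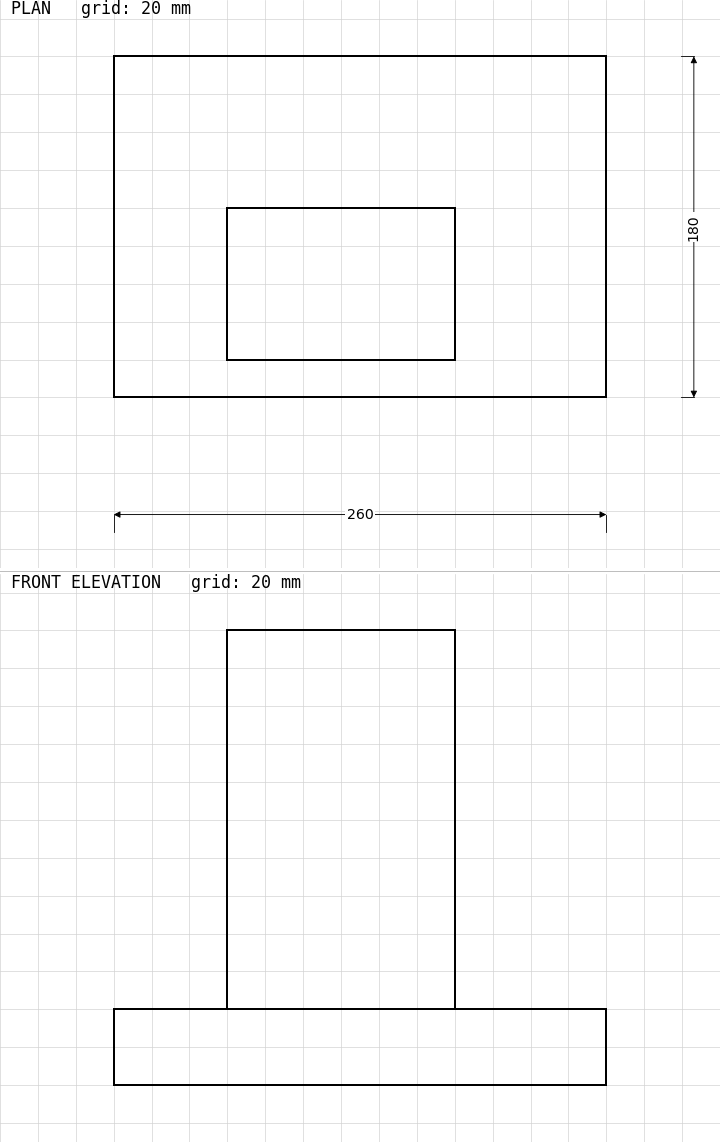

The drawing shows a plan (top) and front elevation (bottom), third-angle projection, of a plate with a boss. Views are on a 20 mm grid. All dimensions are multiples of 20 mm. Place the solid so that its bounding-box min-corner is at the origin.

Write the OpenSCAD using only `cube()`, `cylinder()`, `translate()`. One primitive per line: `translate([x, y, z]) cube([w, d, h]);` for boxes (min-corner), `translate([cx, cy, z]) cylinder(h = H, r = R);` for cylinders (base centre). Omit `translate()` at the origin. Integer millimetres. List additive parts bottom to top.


cube([260, 180, 40]);
translate([60, 20, 40]) cube([120, 80, 200]);


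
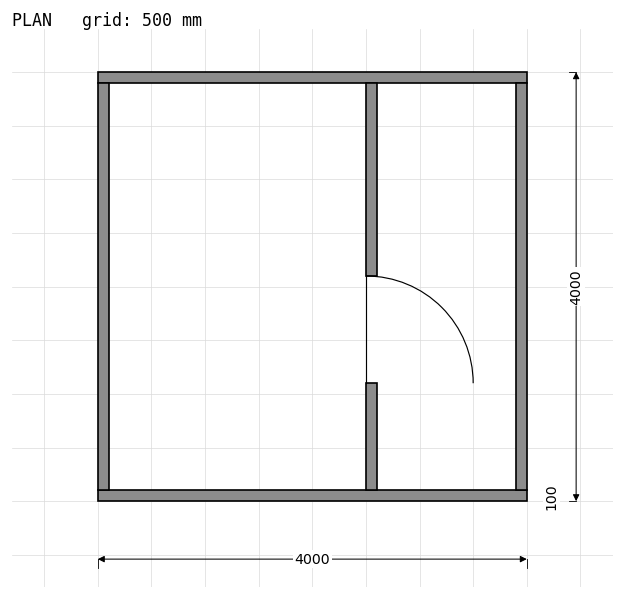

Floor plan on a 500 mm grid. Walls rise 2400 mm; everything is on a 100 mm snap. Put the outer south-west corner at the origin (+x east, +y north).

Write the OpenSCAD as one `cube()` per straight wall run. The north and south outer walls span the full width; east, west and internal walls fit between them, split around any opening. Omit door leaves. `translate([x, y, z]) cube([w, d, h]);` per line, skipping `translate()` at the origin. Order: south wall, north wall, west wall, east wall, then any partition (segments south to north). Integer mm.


cube([4000, 100, 2400]);
translate([0, 3900, 0]) cube([4000, 100, 2400]);
translate([0, 100, 0]) cube([100, 3800, 2400]);
translate([3900, 100, 0]) cube([100, 3800, 2400]);
translate([2500, 100, 0]) cube([100, 1000, 2400]);
translate([2500, 2100, 0]) cube([100, 1800, 2400]);


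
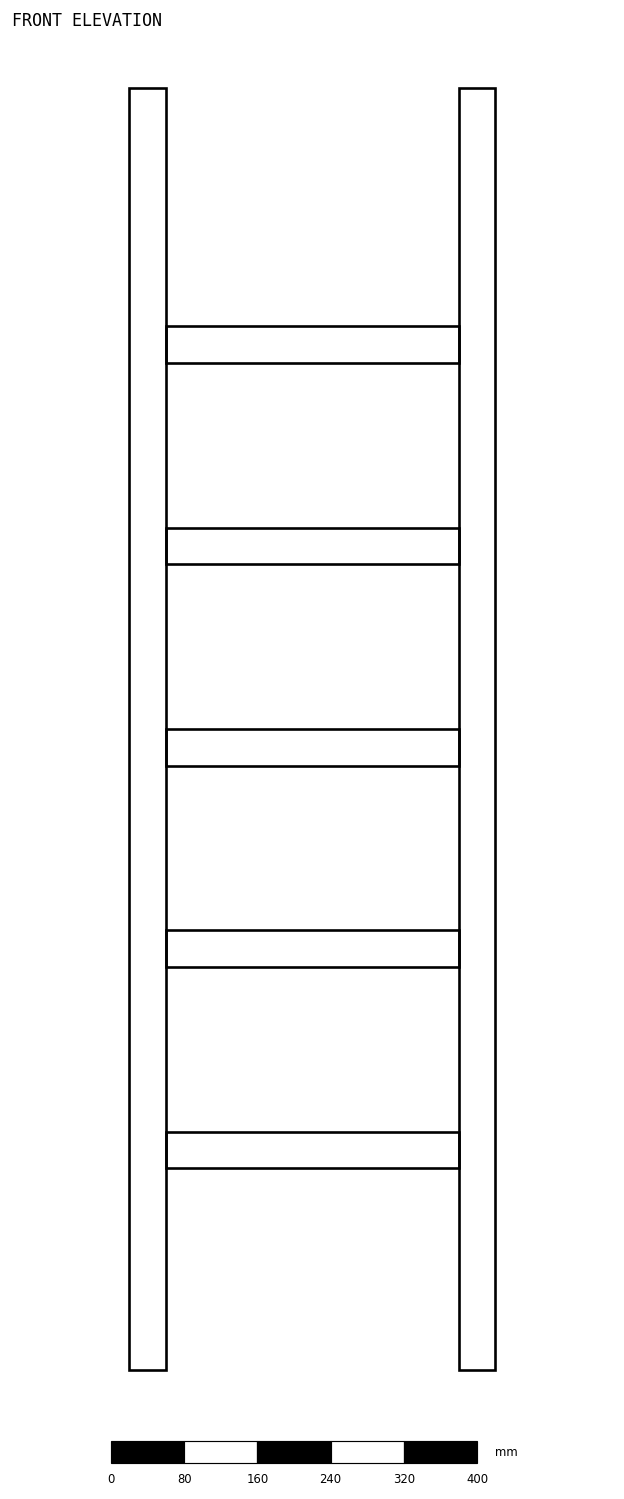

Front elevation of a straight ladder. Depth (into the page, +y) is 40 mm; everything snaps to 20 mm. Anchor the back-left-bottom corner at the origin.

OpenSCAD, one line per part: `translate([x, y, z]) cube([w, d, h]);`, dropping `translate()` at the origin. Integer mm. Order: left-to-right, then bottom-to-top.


cube([40, 40, 1400]);
translate([40, 0, 220]) cube([320, 40, 40]);
translate([40, 0, 440]) cube([320, 40, 40]);
translate([40, 0, 660]) cube([320, 40, 40]);
translate([40, 0, 880]) cube([320, 40, 40]);
translate([40, 0, 1100]) cube([320, 40, 40]);
translate([360, 0, 0]) cube([40, 40, 1400]);
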